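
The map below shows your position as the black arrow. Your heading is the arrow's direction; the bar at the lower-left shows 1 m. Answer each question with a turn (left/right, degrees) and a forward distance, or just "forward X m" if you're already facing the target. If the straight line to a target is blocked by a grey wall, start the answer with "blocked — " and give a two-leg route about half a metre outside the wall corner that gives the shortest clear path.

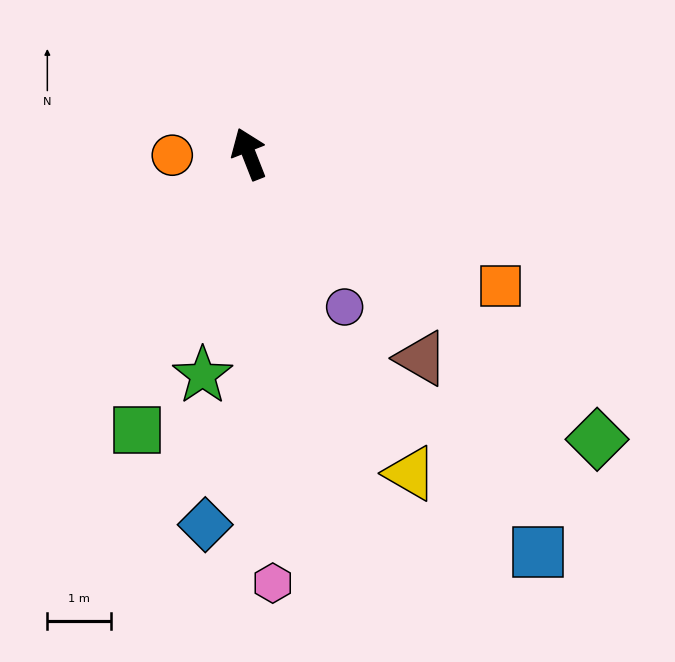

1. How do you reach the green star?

turn left 147°, forward 3.6 m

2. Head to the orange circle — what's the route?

turn left 70°, forward 1.2 m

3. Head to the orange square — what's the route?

turn right 139°, forward 4.5 m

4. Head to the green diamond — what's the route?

turn right 151°, forward 7.1 m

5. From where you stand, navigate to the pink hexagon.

turn left 162°, forward 6.8 m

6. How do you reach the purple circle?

turn right 169°, forward 2.8 m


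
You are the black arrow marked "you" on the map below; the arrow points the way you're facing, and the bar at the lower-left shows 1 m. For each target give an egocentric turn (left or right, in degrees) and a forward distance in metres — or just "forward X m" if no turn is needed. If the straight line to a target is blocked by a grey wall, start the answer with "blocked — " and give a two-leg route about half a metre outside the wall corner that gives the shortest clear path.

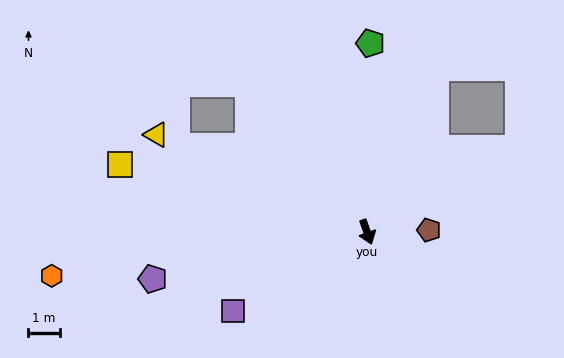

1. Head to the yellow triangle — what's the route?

turn right 134°, forward 7.4 m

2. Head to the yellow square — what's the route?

turn right 125°, forward 8.2 m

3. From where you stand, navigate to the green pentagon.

turn left 159°, forward 6.0 m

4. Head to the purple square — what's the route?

turn right 79°, forward 5.0 m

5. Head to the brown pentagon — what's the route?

turn left 72°, forward 2.0 m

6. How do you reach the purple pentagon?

turn right 97°, forward 7.0 m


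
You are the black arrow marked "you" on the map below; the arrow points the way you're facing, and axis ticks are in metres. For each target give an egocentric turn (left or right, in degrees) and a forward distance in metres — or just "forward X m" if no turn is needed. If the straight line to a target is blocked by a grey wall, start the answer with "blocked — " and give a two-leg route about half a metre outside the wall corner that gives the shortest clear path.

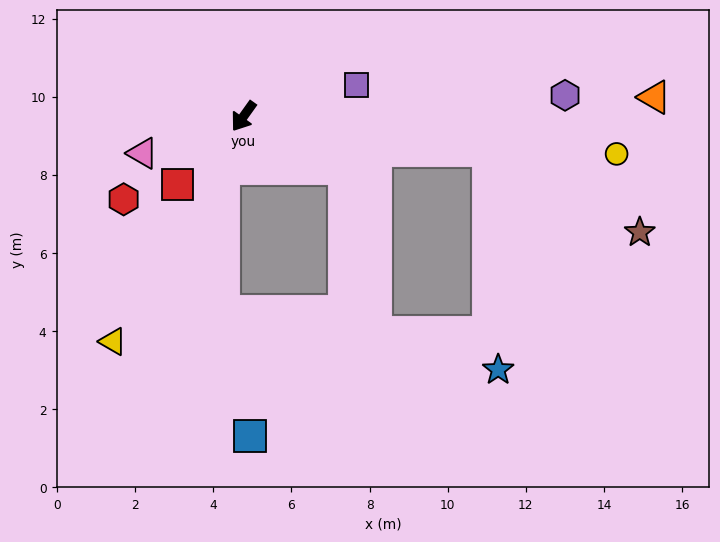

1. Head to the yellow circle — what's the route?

turn left 120°, forward 9.6 m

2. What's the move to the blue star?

blocked — turn left 118°, forward 6.3 m, then turn right 80°, forward 5.6 m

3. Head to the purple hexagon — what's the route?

turn left 129°, forward 8.2 m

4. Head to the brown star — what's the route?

blocked — turn left 118°, forward 6.3 m, then turn right 21°, forward 4.4 m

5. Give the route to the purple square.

turn left 141°, forward 3.0 m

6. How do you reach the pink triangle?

turn right 34°, forward 2.8 m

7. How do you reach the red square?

turn right 9°, forward 2.4 m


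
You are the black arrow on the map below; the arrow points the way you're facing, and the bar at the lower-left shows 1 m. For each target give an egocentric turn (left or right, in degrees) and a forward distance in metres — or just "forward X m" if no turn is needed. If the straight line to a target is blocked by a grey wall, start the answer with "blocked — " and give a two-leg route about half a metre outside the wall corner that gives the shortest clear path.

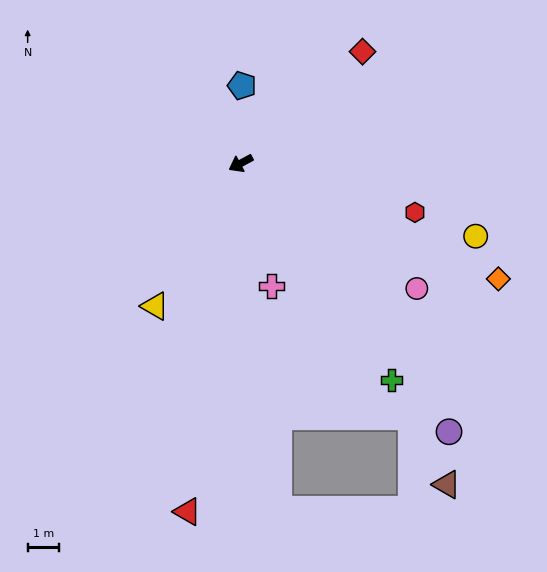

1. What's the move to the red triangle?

turn left 53°, forward 11.2 m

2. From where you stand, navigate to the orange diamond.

turn left 128°, forward 9.0 m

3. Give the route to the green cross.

turn left 97°, forward 8.4 m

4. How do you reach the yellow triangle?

turn left 31°, forward 5.3 m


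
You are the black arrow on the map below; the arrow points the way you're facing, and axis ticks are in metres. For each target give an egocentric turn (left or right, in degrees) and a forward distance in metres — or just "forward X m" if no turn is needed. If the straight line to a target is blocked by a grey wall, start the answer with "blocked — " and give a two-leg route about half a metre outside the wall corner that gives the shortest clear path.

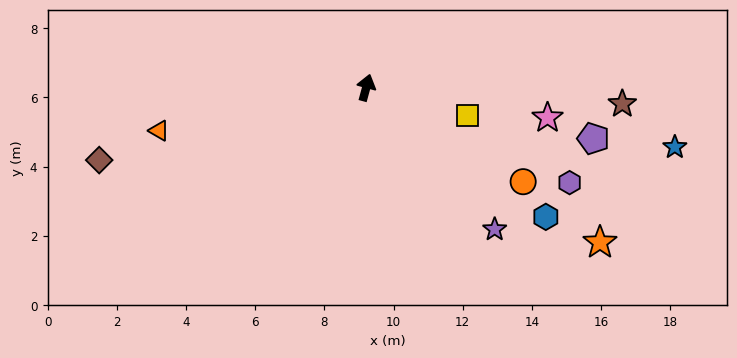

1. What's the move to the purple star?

turn right 123°, forward 5.5 m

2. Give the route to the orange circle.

turn right 106°, forward 5.3 m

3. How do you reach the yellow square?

turn right 90°, forward 3.0 m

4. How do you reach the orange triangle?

turn left 117°, forward 6.1 m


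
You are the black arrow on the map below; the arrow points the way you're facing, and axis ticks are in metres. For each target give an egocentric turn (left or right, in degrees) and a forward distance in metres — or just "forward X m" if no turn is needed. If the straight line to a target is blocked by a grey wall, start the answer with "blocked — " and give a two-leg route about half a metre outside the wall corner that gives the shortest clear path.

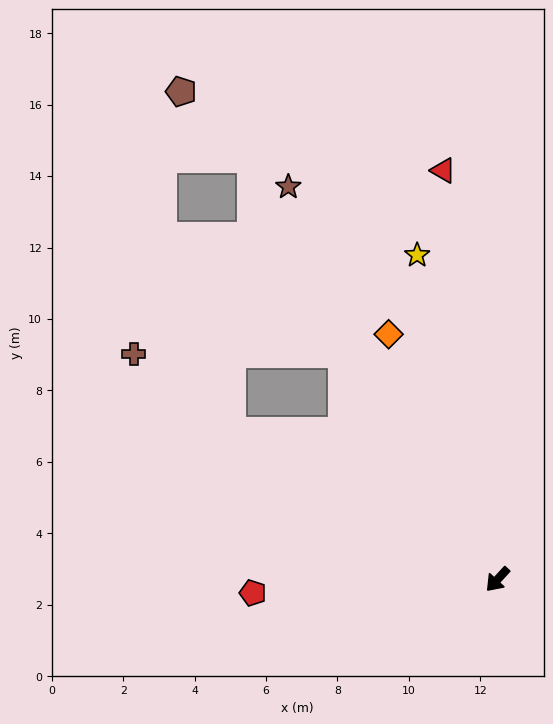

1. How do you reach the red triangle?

turn right 130°, forward 11.5 m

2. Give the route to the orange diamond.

turn right 113°, forward 7.5 m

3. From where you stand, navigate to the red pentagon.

turn right 44°, forward 6.9 m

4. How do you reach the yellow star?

turn right 124°, forward 9.4 m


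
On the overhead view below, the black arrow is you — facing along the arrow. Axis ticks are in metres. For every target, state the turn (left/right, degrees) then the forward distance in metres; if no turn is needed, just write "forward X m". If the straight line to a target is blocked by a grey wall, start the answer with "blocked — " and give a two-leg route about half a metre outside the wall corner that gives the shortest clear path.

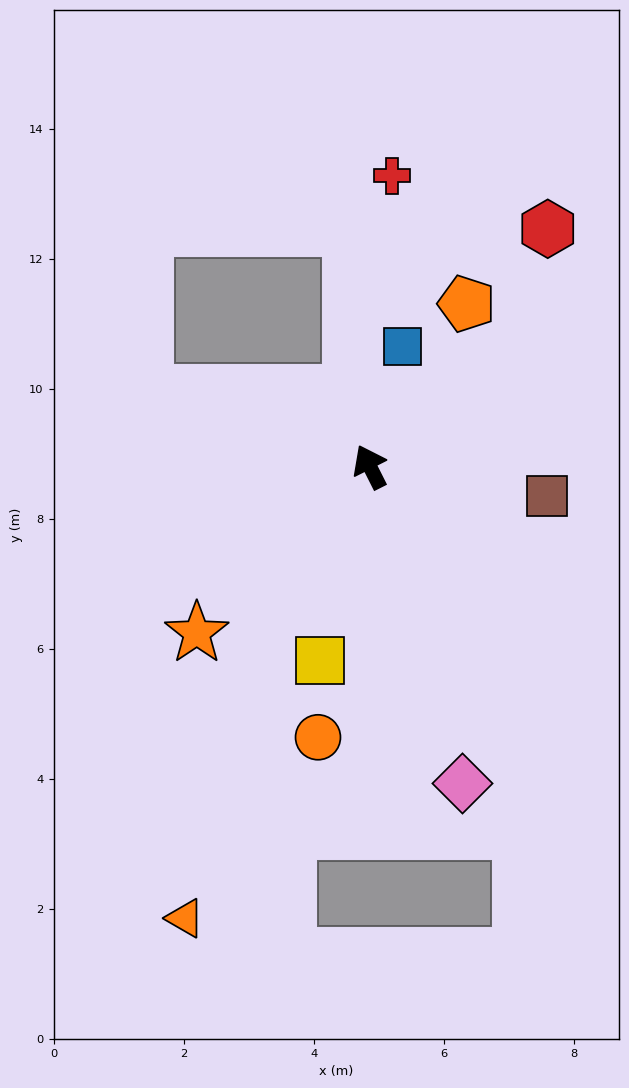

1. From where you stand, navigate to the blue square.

turn right 42°, forward 1.9 m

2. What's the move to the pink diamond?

turn left 170°, forward 5.1 m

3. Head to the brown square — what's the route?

turn right 126°, forward 2.8 m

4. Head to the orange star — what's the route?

turn left 107°, forward 3.7 m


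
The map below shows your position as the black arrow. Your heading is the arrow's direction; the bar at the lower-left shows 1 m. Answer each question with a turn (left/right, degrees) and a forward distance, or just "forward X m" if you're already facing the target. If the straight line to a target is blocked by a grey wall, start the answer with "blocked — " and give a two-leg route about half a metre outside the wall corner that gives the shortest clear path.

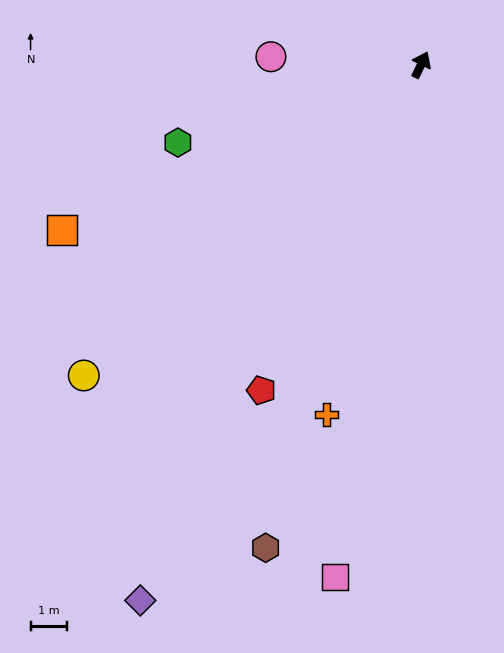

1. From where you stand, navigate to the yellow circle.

turn left 158°, forward 12.7 m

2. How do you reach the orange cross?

turn right 169°, forward 10.1 m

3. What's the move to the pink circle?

turn left 113°, forward 4.2 m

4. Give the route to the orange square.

turn left 141°, forward 11.0 m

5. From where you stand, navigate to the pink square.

turn right 164°, forward 14.4 m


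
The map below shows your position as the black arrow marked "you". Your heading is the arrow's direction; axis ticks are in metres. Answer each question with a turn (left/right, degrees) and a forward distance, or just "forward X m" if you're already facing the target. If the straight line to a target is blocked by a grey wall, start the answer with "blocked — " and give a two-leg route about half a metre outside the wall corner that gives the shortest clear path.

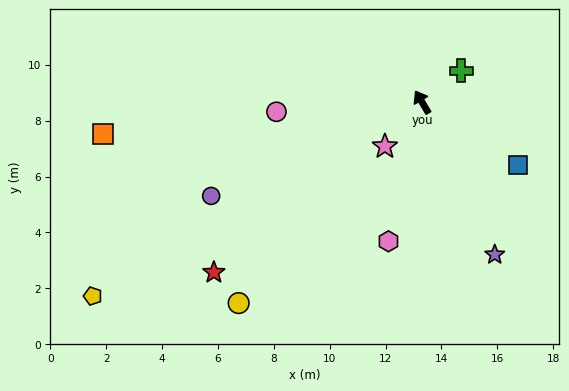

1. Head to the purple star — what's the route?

turn left 175°, forward 6.0 m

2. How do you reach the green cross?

turn right 82°, forward 1.8 m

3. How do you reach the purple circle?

turn left 83°, forward 8.3 m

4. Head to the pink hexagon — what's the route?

turn left 136°, forward 5.1 m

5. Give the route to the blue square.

turn right 154°, forward 4.1 m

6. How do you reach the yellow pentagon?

turn left 90°, forward 13.7 m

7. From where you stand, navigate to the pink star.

turn left 109°, forward 2.1 m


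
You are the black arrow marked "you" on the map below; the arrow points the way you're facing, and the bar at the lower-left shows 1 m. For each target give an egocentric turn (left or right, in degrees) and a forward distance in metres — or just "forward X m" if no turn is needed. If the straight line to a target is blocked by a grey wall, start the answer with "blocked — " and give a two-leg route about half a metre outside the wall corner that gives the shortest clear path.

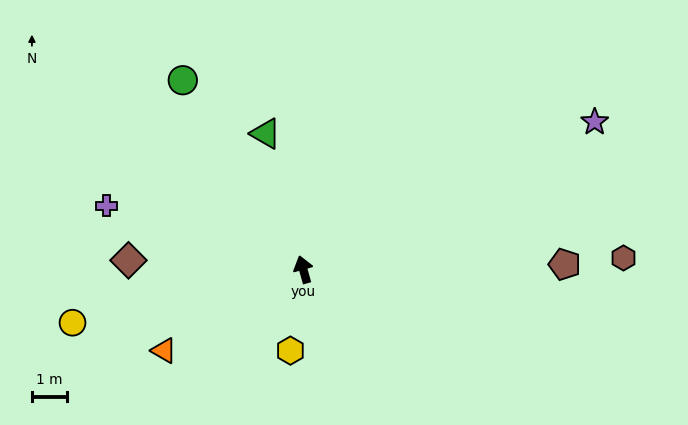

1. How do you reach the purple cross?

turn left 57°, forward 5.9 m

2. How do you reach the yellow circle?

turn left 87°, forward 6.8 m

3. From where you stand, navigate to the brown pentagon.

turn right 104°, forward 7.5 m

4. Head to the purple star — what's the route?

turn right 79°, forward 9.4 m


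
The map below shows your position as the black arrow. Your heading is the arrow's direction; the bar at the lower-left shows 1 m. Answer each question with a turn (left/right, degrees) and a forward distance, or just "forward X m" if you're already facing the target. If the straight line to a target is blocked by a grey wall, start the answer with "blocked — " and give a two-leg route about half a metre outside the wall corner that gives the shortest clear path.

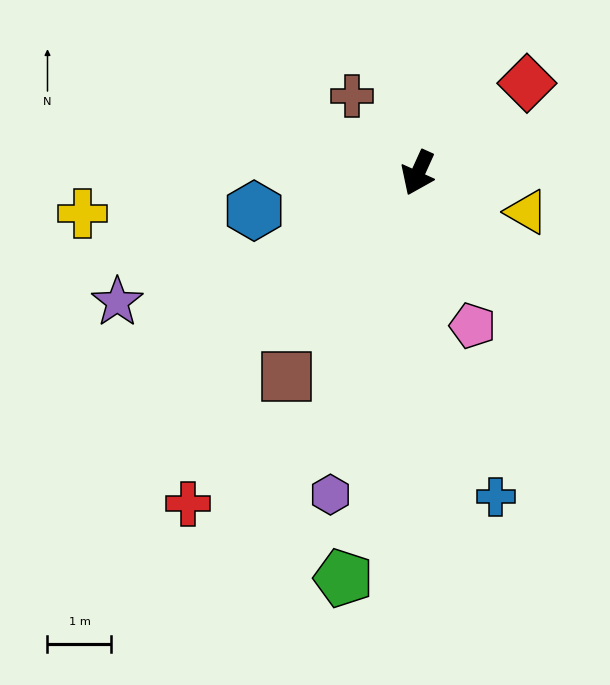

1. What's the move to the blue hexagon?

turn right 53°, forward 2.6 m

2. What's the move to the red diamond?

turn left 154°, forward 2.2 m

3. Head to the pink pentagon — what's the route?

turn left 44°, forward 2.5 m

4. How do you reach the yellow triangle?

turn left 95°, forward 1.8 m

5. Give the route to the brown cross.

turn right 115°, forward 1.6 m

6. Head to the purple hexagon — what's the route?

turn left 9°, forward 5.2 m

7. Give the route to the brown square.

turn right 8°, forward 3.8 m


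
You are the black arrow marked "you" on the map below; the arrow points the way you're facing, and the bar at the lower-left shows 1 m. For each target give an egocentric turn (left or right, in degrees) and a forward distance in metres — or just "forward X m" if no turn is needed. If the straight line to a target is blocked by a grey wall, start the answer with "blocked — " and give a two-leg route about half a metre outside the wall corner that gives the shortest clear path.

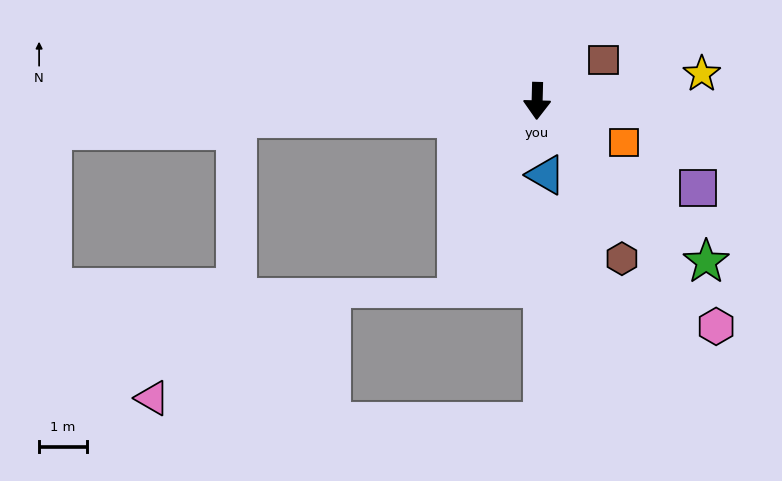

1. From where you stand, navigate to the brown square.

turn left 123°, forward 1.6 m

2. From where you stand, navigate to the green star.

turn left 48°, forward 4.9 m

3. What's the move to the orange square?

turn left 66°, forward 2.0 m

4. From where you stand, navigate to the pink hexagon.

turn left 40°, forward 6.0 m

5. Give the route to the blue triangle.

turn left 8°, forward 1.6 m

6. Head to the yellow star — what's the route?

turn left 101°, forward 3.5 m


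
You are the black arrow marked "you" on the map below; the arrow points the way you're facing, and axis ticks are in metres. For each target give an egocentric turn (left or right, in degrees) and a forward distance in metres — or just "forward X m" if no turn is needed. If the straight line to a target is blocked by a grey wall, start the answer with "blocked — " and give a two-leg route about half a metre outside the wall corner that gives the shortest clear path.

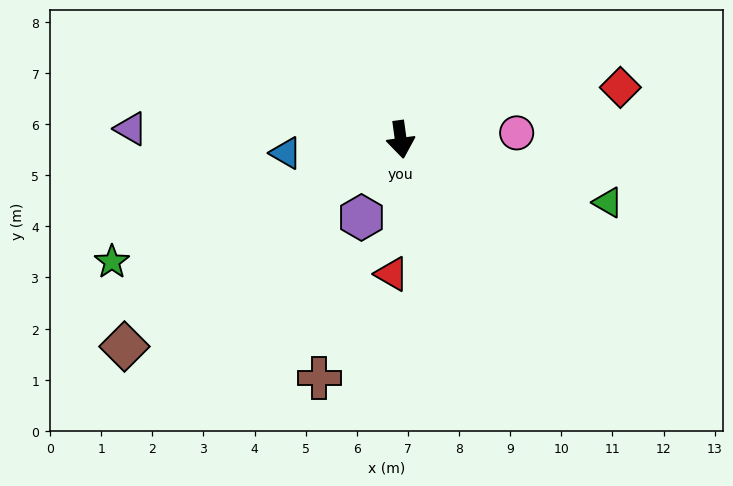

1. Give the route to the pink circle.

turn left 85°, forward 2.3 m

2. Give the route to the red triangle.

turn right 12°, forward 2.6 m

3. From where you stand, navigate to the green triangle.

turn left 65°, forward 4.2 m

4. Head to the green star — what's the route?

turn right 75°, forward 6.1 m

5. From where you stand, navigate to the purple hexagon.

turn right 35°, forward 1.7 m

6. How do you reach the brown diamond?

turn right 61°, forward 6.8 m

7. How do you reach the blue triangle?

turn right 91°, forward 2.3 m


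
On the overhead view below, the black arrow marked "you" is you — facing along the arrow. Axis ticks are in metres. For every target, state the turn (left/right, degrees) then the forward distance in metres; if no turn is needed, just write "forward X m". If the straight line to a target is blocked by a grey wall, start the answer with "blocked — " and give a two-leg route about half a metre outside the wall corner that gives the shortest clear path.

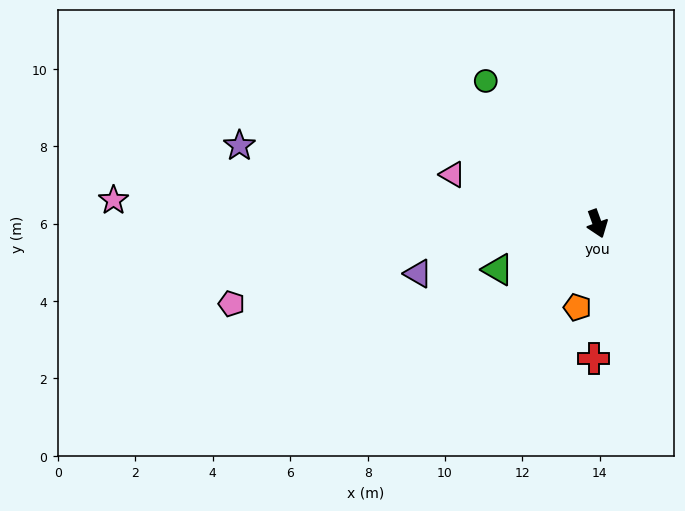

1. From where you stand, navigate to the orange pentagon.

turn right 33°, forward 2.2 m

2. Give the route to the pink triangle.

turn right 129°, forward 4.0 m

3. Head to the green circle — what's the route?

turn right 162°, forward 4.7 m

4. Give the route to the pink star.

turn right 113°, forward 12.5 m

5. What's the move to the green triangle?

turn right 85°, forward 2.8 m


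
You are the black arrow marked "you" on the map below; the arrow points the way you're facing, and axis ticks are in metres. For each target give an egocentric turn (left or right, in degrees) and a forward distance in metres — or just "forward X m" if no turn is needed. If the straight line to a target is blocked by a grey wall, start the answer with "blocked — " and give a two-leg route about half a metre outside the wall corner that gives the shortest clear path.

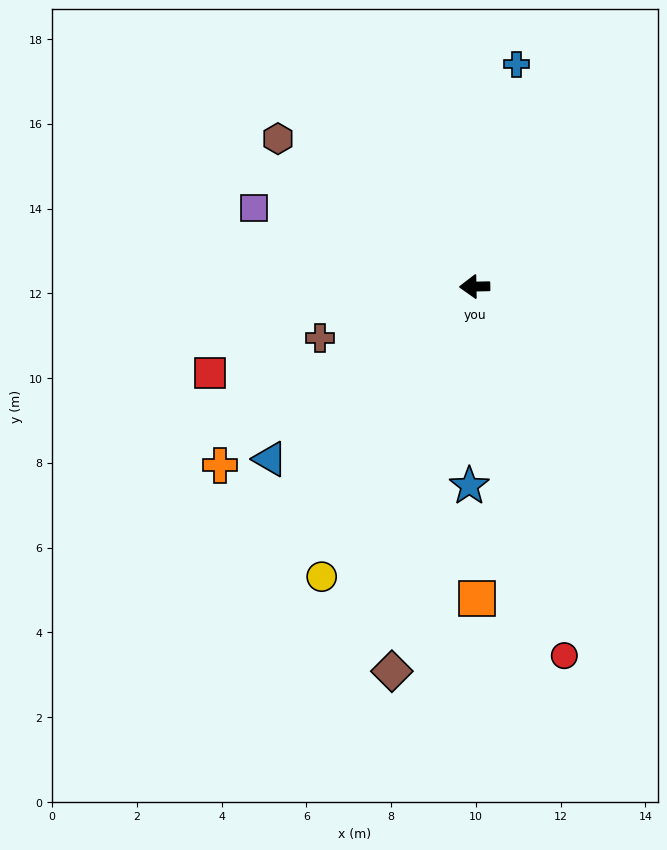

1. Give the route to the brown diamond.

turn left 77°, forward 9.3 m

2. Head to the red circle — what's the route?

turn left 102°, forward 9.0 m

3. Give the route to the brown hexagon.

turn right 38°, forward 5.8 m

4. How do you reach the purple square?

turn right 21°, forward 5.5 m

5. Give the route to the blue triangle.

turn left 39°, forward 6.3 m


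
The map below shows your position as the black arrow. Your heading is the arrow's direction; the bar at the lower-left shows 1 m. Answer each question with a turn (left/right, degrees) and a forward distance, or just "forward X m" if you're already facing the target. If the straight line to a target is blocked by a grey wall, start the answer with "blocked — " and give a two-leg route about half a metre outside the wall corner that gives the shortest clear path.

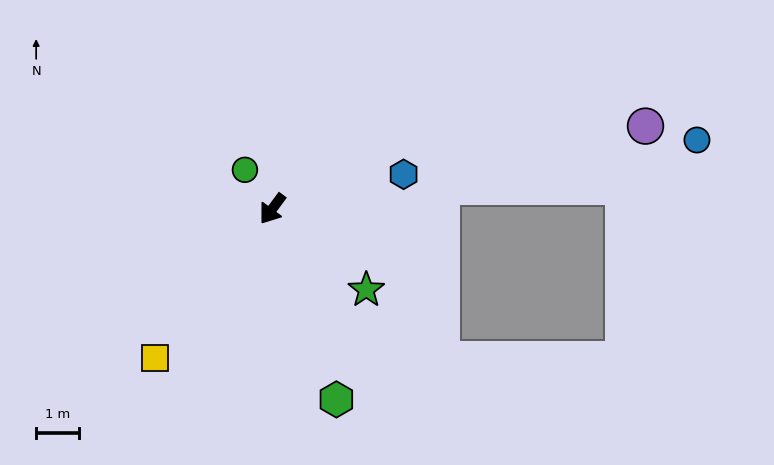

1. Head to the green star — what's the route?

turn left 86°, forward 2.9 m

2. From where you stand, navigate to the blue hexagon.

turn left 141°, forward 3.2 m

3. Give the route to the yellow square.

forward 4.4 m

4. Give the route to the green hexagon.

turn left 55°, forward 4.7 m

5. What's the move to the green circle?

turn right 108°, forward 1.1 m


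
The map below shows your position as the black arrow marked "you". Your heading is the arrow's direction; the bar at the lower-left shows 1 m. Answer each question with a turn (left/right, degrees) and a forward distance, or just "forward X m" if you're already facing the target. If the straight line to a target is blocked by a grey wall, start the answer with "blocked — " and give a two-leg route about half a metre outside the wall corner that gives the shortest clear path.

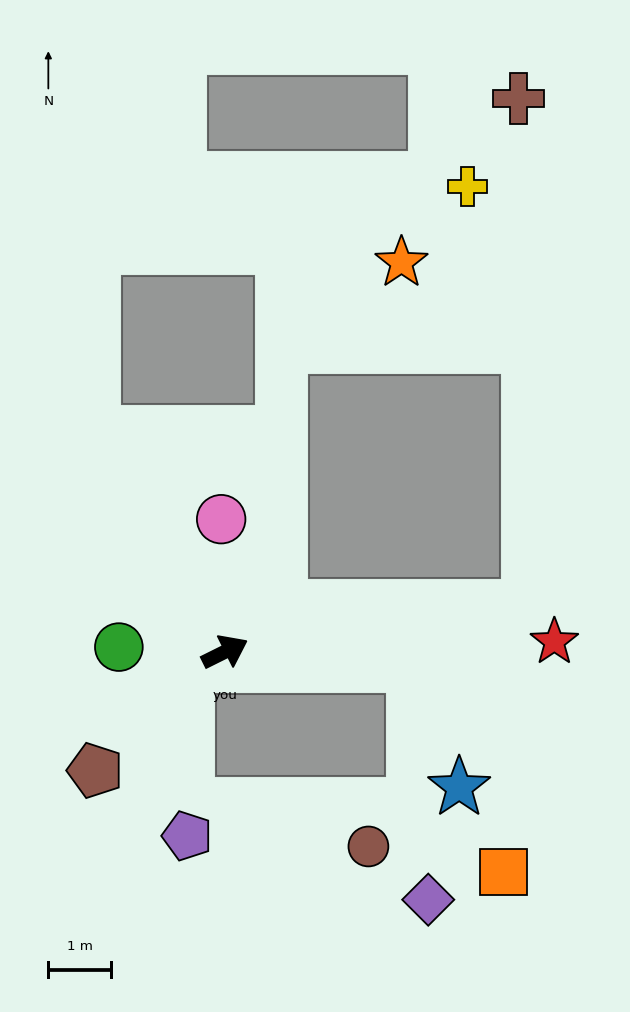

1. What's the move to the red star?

turn right 25°, forward 5.3 m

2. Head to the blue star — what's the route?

blocked — turn right 31°, forward 3.0 m, then turn right 65°, forward 2.1 m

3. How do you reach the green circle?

turn left 151°, forward 1.7 m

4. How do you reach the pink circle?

turn left 65°, forward 2.1 m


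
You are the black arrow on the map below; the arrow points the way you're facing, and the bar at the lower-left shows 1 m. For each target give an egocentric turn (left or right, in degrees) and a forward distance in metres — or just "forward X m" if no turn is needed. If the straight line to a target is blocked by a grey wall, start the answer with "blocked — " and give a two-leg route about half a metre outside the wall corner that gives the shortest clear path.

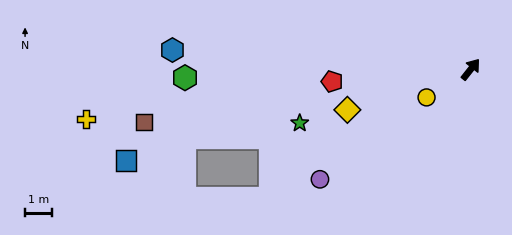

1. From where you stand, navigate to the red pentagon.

turn left 133°, forward 5.1 m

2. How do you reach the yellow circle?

turn left 161°, forward 1.9 m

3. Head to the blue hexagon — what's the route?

turn left 125°, forward 11.0 m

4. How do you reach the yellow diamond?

turn left 147°, forward 4.8 m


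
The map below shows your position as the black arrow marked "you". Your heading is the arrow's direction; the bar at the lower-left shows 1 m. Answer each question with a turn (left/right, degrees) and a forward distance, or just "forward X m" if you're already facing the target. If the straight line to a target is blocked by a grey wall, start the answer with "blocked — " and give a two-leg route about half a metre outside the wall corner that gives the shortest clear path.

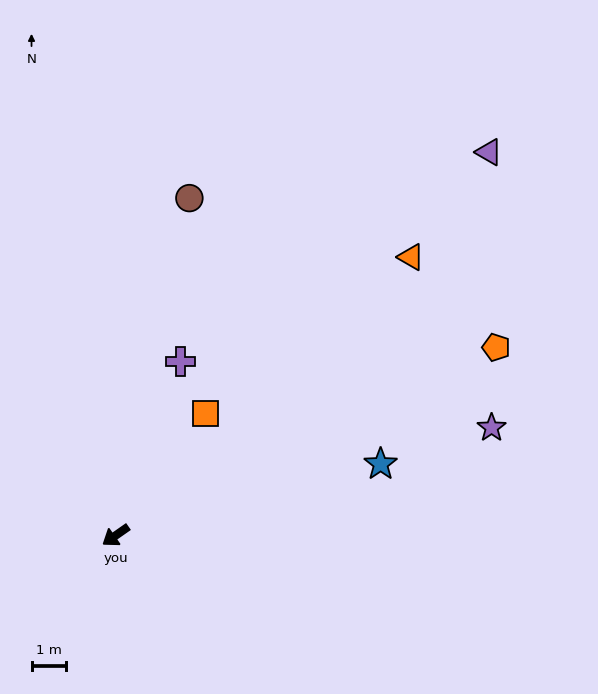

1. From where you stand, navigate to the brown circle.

turn right 137°, forward 9.9 m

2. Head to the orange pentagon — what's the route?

turn left 171°, forward 12.2 m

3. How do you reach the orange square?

turn right 161°, forward 4.4 m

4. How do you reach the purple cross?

turn right 145°, forward 5.3 m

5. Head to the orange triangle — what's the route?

turn right 172°, forward 11.7 m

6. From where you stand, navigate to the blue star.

turn left 160°, forward 7.9 m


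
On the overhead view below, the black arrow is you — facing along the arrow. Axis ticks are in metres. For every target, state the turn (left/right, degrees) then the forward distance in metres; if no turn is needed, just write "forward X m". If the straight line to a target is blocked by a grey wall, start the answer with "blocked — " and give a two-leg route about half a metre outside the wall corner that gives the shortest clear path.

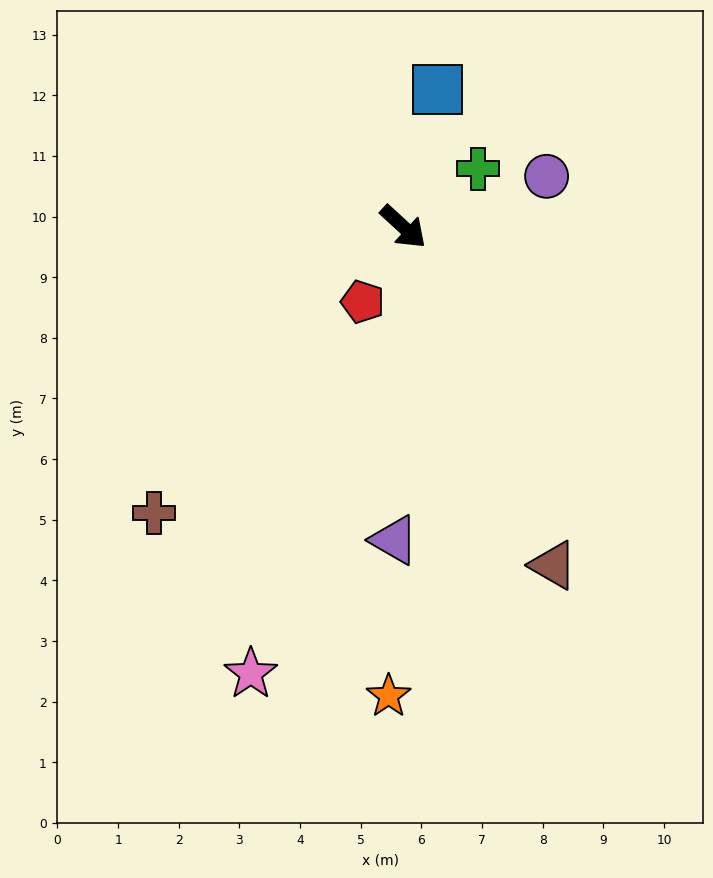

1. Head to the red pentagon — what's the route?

turn right 76°, forward 1.4 m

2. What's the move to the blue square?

turn left 119°, forward 2.3 m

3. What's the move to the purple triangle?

turn right 49°, forward 5.2 m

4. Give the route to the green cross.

turn left 80°, forward 1.6 m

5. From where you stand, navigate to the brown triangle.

turn right 24°, forward 6.1 m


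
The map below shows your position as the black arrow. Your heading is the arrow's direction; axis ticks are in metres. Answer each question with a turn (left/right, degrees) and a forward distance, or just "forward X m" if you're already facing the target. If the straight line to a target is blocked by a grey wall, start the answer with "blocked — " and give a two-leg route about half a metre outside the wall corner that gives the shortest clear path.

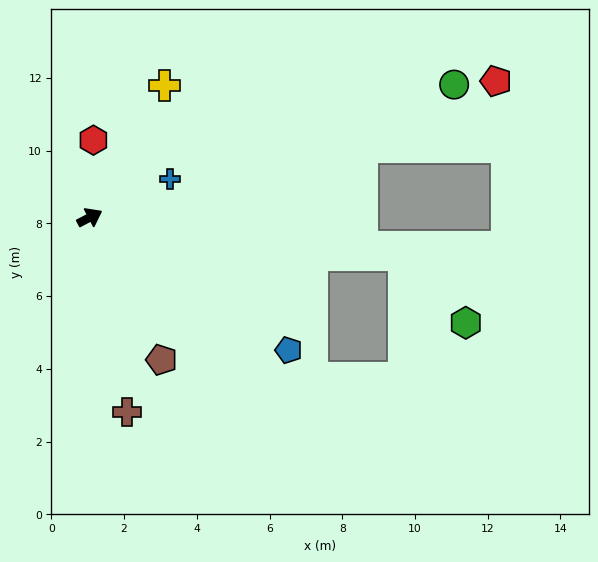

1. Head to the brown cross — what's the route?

turn right 107°, forward 5.4 m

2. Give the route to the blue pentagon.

turn right 61°, forward 6.6 m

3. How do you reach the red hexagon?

turn left 60°, forward 2.1 m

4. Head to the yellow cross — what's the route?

turn left 33°, forward 4.2 m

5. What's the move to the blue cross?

turn right 2°, forward 2.4 m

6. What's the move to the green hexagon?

blocked — turn right 35°, forward 8.7 m, then turn right 40°, forward 2.5 m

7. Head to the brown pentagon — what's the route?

turn right 91°, forward 4.4 m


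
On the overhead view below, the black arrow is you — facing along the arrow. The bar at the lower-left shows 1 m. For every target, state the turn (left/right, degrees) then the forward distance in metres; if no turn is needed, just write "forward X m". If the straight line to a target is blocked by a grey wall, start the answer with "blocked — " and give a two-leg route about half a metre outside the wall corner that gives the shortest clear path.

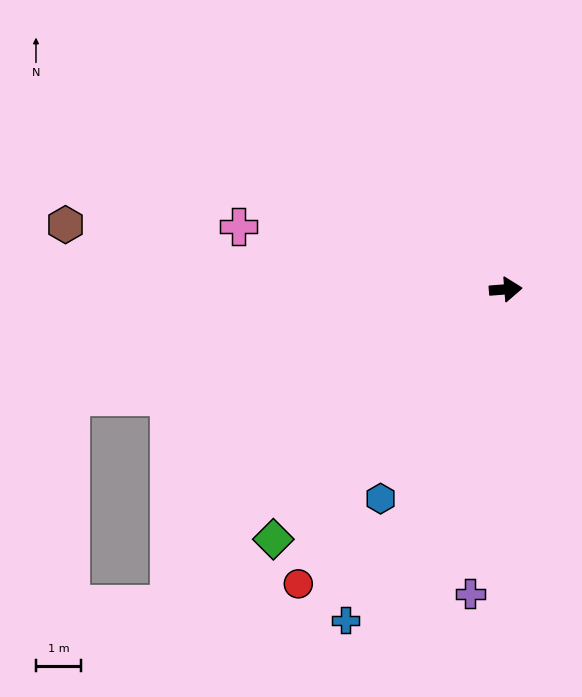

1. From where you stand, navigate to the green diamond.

turn right 137°, forward 7.6 m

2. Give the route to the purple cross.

turn right 101°, forward 6.8 m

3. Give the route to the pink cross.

turn left 162°, forward 6.1 m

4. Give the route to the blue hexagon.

turn right 125°, forward 5.4 m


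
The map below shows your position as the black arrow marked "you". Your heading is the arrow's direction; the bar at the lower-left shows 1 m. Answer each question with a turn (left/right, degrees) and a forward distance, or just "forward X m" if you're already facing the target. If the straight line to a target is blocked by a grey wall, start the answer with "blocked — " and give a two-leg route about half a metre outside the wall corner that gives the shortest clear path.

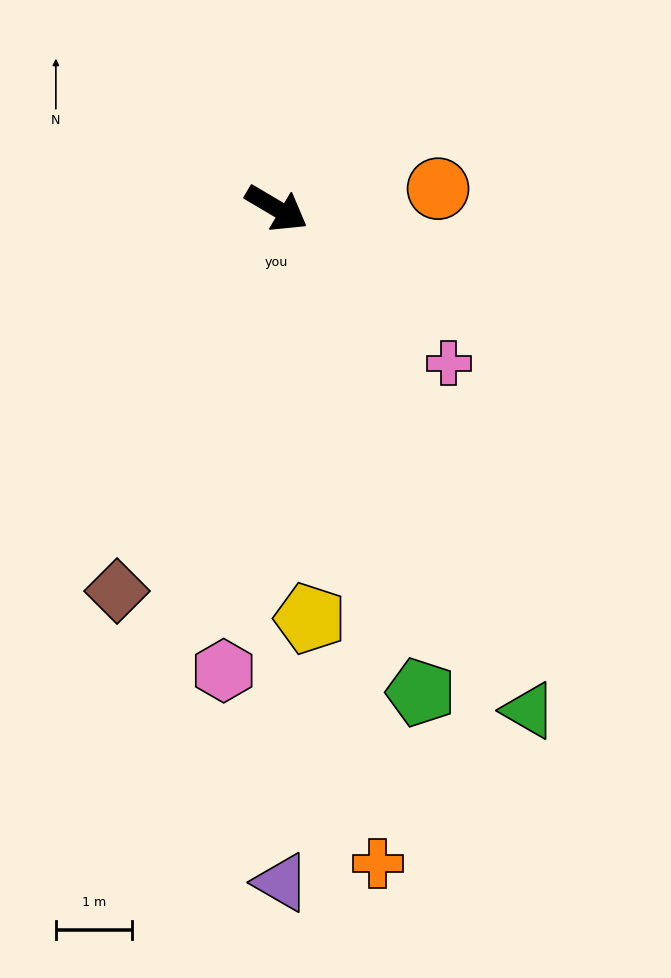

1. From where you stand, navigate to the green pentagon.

turn right 43°, forward 6.6 m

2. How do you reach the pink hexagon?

turn right 66°, forward 6.1 m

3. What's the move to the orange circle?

turn left 38°, forward 2.1 m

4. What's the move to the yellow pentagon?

turn right 55°, forward 5.4 m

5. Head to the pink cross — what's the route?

turn right 11°, forward 3.0 m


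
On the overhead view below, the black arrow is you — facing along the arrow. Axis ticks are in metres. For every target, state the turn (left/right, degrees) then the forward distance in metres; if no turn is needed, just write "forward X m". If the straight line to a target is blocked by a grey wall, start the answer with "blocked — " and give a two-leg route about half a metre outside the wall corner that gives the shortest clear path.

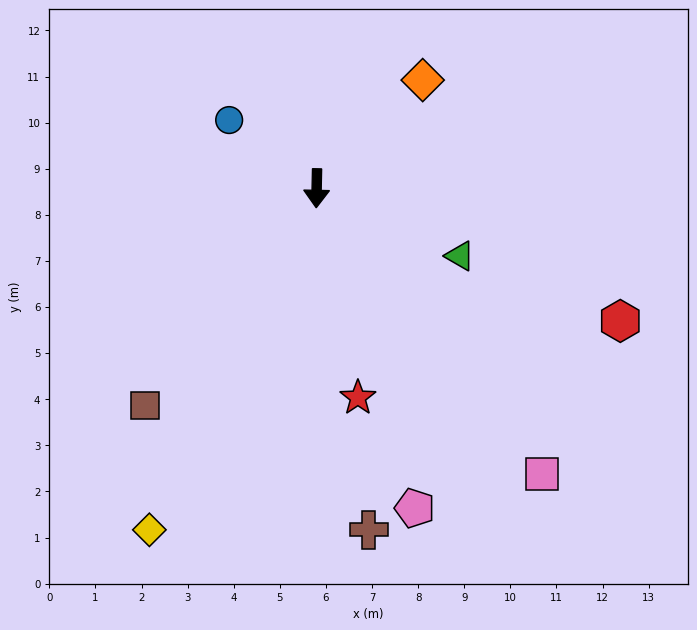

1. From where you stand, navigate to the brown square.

turn right 37°, forward 6.0 m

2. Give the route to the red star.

turn left 12°, forward 4.6 m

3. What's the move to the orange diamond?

turn left 137°, forward 3.3 m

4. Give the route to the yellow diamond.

turn right 25°, forward 8.2 m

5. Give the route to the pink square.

turn left 39°, forward 7.9 m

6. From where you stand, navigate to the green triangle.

turn left 66°, forward 3.4 m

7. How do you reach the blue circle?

turn right 127°, forward 2.4 m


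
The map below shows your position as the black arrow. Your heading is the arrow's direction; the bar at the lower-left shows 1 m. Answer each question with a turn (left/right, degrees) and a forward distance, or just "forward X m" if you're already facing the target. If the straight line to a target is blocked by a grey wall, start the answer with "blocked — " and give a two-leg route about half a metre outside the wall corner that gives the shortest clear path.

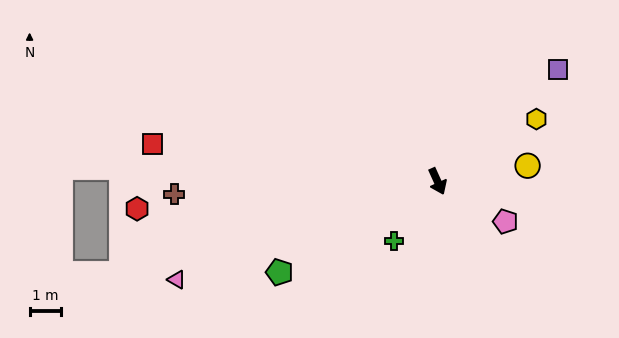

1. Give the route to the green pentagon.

turn right 84°, forward 5.9 m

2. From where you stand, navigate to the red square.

turn right 122°, forward 9.3 m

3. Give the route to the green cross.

turn right 60°, forward 2.4 m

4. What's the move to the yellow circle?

turn left 76°, forward 3.0 m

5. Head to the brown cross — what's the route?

turn right 111°, forward 8.5 m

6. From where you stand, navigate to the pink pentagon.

turn left 35°, forward 2.6 m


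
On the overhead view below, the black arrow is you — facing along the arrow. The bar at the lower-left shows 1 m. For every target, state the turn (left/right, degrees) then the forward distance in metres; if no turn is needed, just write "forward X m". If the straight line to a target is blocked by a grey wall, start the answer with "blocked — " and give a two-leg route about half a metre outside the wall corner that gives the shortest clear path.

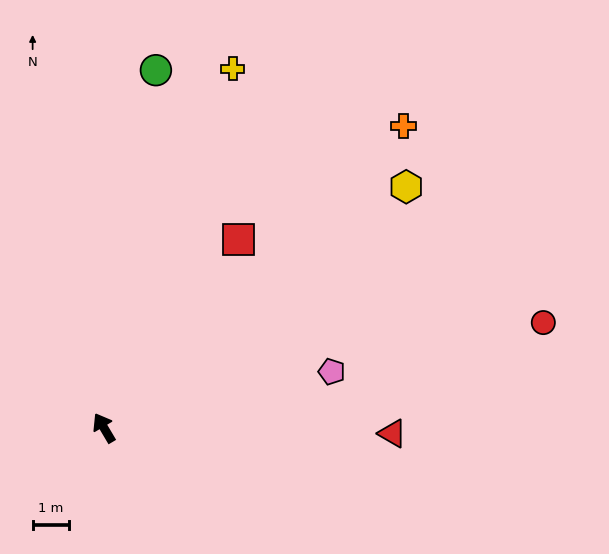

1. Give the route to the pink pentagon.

turn right 107°, forward 6.4 m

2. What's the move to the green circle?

turn right 39°, forward 9.8 m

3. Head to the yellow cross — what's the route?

turn right 50°, forward 10.4 m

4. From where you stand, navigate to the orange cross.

turn right 75°, forward 11.5 m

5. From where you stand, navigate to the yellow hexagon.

turn right 82°, forward 10.5 m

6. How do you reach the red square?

turn right 66°, forward 6.3 m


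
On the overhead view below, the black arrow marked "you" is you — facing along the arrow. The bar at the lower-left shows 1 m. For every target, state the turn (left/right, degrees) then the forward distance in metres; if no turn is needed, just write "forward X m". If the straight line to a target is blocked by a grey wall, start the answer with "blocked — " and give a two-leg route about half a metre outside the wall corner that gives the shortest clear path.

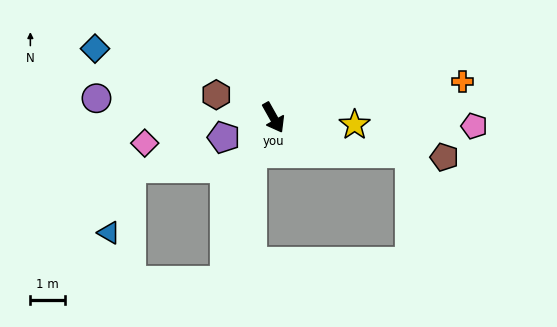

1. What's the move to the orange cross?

turn left 71°, forward 5.5 m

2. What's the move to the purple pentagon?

turn right 98°, forward 1.5 m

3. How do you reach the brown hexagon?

turn right 141°, forward 1.8 m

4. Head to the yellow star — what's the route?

turn left 56°, forward 2.3 m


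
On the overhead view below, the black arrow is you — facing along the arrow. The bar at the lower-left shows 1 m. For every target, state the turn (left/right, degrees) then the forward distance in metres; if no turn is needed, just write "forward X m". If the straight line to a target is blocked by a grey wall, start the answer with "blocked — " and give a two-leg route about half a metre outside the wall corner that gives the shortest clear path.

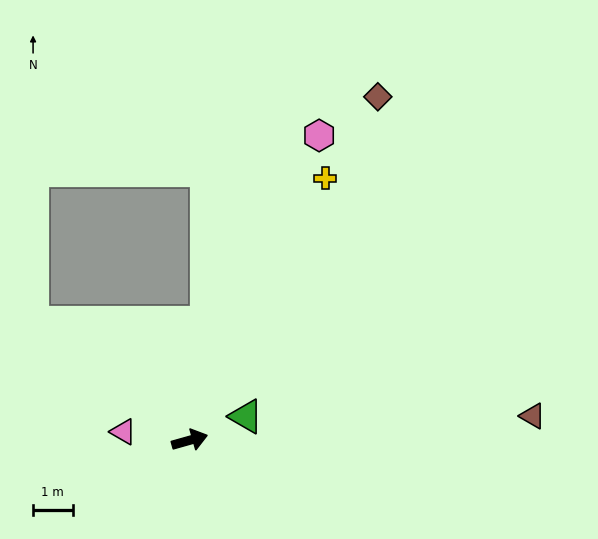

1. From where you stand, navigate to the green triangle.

turn left 7°, forward 1.6 m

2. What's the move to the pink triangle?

turn left 157°, forward 1.7 m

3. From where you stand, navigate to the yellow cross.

turn left 47°, forward 7.5 m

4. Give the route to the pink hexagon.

turn left 51°, forward 8.4 m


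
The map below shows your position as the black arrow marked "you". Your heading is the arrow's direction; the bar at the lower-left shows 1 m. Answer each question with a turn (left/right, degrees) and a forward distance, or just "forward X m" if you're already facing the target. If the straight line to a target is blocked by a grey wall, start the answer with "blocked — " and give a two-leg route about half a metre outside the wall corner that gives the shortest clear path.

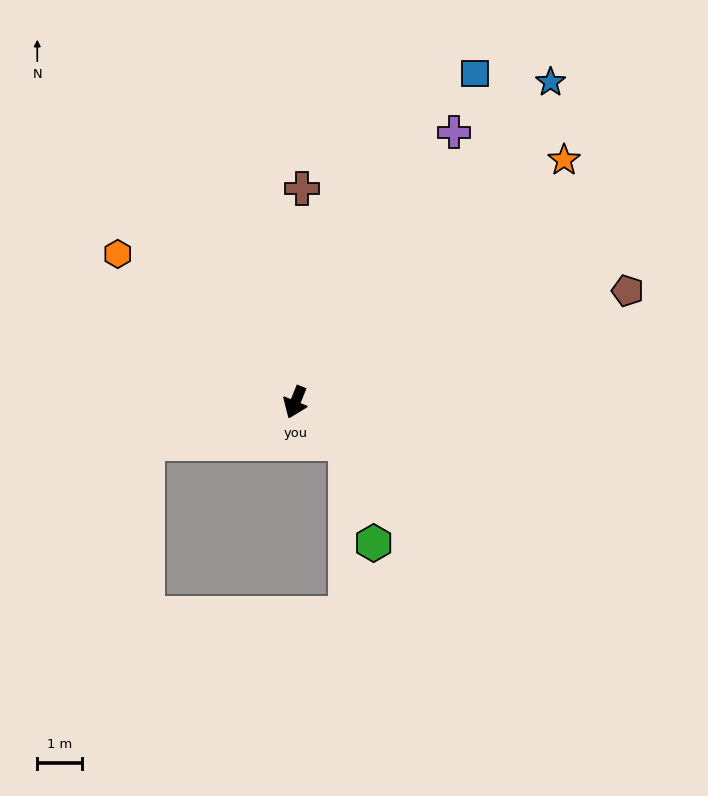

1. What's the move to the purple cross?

turn left 172°, forward 7.0 m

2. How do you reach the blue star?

turn left 164°, forward 9.1 m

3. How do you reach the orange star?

turn left 154°, forward 8.1 m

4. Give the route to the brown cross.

turn right 160°, forward 4.8 m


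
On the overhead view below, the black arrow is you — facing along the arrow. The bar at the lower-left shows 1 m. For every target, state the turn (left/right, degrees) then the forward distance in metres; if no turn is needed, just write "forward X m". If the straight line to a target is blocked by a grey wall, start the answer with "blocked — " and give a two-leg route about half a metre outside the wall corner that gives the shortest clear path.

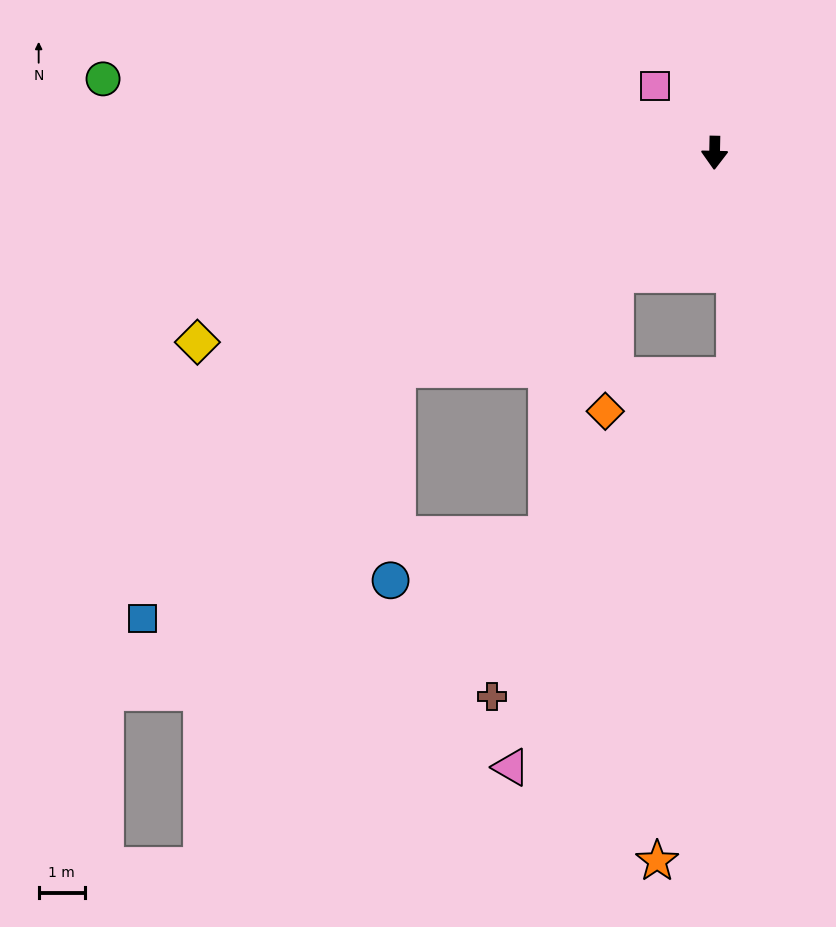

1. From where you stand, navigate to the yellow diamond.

turn right 69°, forward 12.0 m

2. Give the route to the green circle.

turn right 96°, forward 13.4 m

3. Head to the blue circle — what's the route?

blocked — turn right 55°, forward 8.4 m, then turn left 55°, forward 4.6 m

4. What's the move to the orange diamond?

blocked — turn right 39°, forward 3.4 m, then turn left 36°, forward 3.0 m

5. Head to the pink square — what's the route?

turn right 137°, forward 1.9 m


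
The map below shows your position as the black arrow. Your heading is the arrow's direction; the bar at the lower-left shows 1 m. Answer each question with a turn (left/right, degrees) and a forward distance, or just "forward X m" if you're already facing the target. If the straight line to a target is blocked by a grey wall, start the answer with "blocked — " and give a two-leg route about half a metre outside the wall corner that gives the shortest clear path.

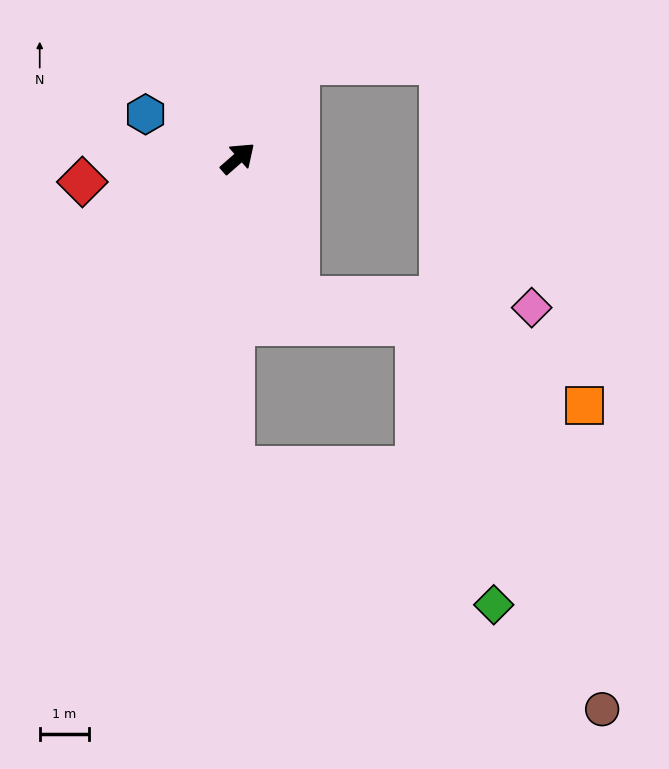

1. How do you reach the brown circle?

blocked — turn right 132°, forward 6.2 m, then turn left 57°, forward 8.9 m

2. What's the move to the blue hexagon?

turn left 113°, forward 2.1 m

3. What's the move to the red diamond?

turn left 147°, forward 3.2 m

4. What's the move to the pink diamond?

blocked — turn right 108°, forward 3.1 m, then turn left 64°, forward 4.7 m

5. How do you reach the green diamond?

blocked — turn right 132°, forward 6.2 m, then turn left 63°, forward 6.0 m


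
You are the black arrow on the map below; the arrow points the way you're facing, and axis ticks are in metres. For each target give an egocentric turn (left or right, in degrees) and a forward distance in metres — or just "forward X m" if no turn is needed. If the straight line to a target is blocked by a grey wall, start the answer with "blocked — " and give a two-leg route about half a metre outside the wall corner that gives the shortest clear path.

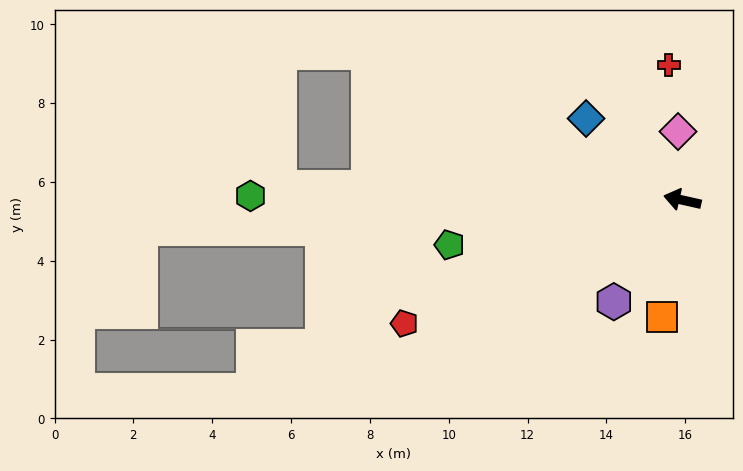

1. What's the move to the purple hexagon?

turn left 69°, forward 3.1 m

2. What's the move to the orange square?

turn left 93°, forward 3.0 m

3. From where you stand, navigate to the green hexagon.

turn left 12°, forward 11.0 m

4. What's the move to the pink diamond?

turn right 74°, forward 1.7 m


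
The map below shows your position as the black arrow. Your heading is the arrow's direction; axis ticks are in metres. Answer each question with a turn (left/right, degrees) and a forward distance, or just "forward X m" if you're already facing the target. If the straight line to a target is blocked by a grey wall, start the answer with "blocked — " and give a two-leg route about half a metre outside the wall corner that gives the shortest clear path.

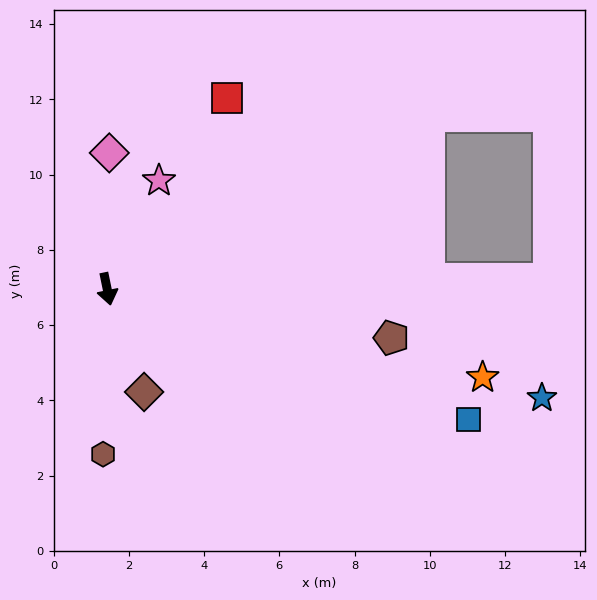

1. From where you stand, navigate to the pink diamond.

turn left 168°, forward 3.6 m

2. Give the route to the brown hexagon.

turn right 13°, forward 4.4 m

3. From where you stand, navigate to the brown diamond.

turn left 8°, forward 2.9 m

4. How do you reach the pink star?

turn left 143°, forward 3.2 m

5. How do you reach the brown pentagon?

turn left 69°, forward 7.7 m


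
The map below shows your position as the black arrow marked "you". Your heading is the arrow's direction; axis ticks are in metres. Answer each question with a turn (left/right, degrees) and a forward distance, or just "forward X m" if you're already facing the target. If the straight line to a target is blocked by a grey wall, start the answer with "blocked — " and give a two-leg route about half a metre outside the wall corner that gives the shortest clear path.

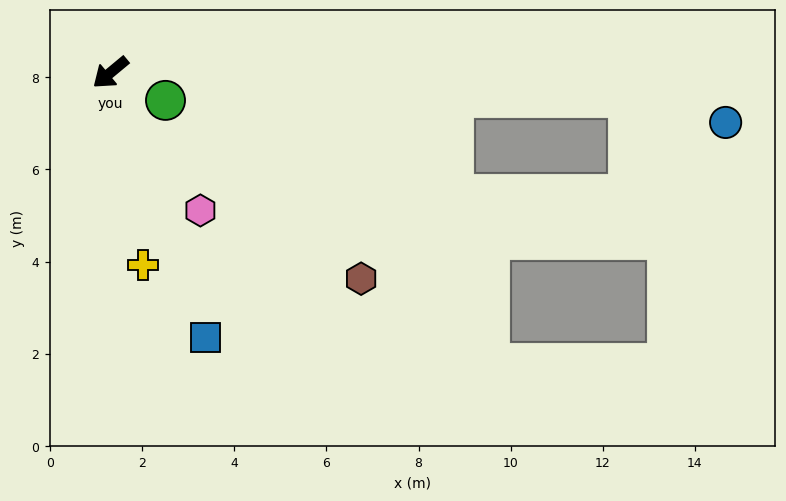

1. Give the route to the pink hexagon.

turn left 83°, forward 3.6 m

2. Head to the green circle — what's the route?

turn left 113°, forward 1.3 m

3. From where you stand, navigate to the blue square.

turn left 70°, forward 6.1 m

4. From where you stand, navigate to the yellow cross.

turn left 60°, forward 4.2 m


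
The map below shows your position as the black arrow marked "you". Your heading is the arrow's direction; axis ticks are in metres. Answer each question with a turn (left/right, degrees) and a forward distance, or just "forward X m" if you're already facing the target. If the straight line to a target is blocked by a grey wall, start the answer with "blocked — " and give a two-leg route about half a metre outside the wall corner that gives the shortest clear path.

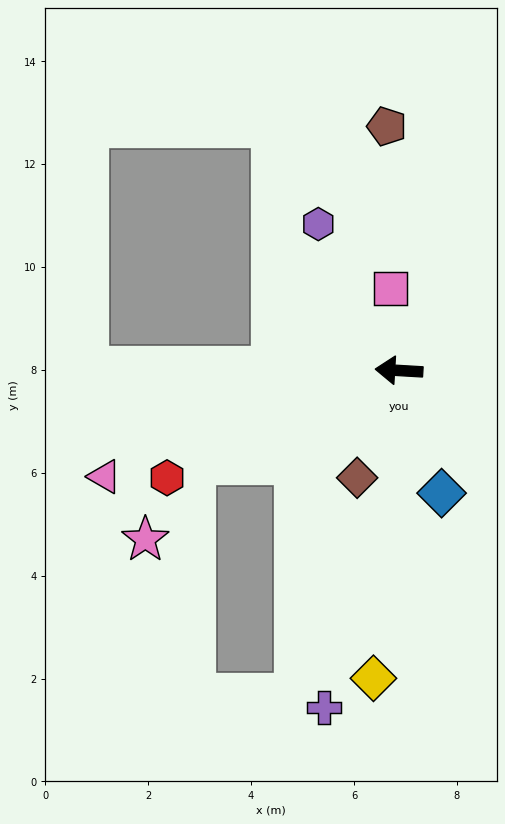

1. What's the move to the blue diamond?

turn left 113°, forward 2.5 m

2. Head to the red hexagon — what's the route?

turn left 28°, forward 5.0 m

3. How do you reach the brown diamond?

turn left 72°, forward 2.2 m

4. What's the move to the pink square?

turn right 81°, forward 1.6 m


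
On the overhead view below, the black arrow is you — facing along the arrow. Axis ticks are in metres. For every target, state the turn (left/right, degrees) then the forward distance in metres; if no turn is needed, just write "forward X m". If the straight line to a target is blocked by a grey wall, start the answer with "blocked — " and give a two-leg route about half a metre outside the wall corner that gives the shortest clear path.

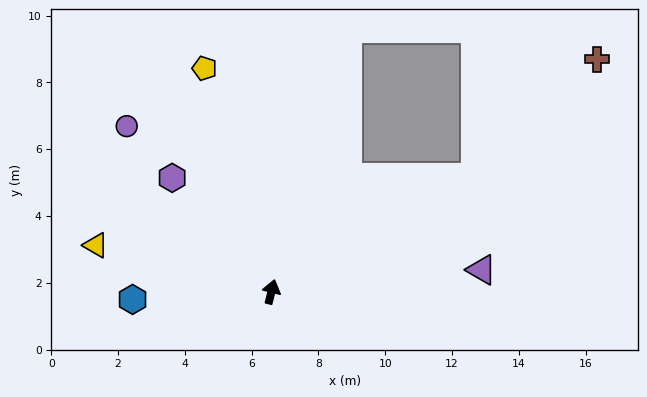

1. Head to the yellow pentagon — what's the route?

turn left 31°, forward 7.0 m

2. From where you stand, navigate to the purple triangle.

turn right 70°, forward 6.3 m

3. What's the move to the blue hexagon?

turn left 107°, forward 4.2 m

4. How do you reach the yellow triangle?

turn left 89°, forward 5.4 m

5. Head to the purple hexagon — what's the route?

turn left 55°, forward 4.5 m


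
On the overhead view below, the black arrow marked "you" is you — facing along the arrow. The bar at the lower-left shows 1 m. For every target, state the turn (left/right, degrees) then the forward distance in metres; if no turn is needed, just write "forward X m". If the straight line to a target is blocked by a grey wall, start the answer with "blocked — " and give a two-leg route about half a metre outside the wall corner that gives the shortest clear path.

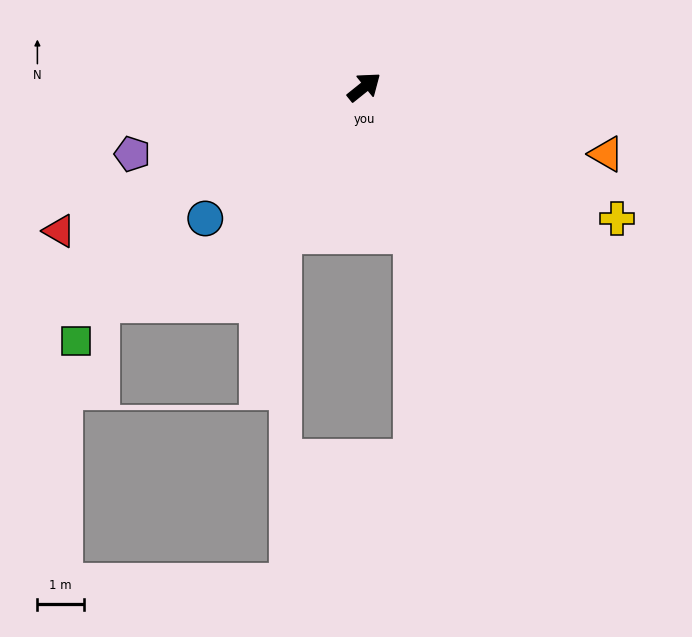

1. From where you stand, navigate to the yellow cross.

turn right 66°, forward 6.1 m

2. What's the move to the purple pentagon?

turn left 157°, forward 5.2 m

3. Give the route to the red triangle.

turn left 167°, forward 7.2 m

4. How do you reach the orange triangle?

turn right 54°, forward 5.4 m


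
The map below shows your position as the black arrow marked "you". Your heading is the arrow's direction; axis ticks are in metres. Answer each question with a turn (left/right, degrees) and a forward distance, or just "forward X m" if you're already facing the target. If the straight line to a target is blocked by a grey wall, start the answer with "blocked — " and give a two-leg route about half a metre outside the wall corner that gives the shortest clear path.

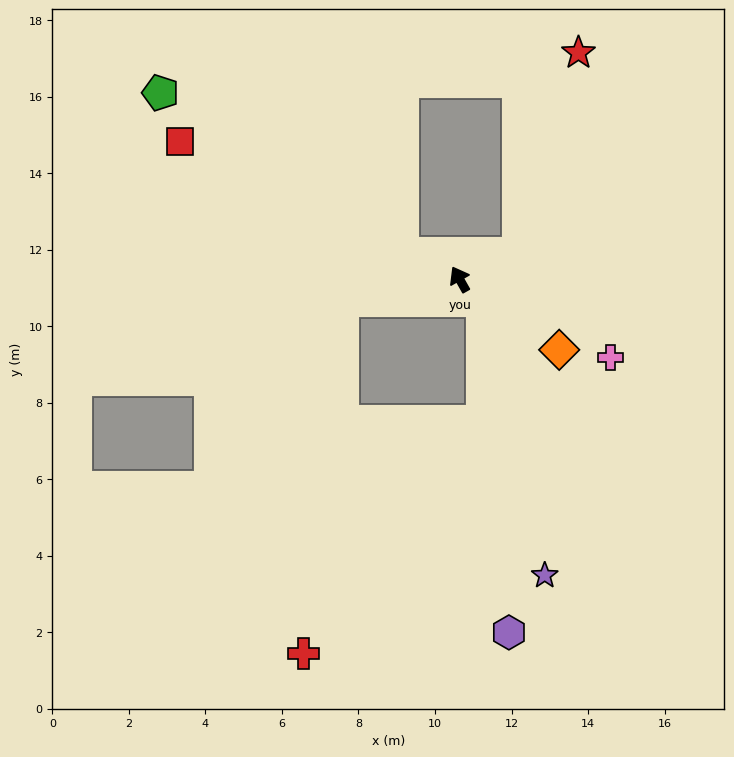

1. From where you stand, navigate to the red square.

turn left 34°, forward 8.1 m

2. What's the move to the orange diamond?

turn right 155°, forward 3.2 m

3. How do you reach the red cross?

blocked — turn left 71°, forward 3.1 m, then turn left 73°, forward 9.3 m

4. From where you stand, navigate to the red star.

blocked — turn right 95°, forward 1.7 m, then turn left 49°, forward 5.5 m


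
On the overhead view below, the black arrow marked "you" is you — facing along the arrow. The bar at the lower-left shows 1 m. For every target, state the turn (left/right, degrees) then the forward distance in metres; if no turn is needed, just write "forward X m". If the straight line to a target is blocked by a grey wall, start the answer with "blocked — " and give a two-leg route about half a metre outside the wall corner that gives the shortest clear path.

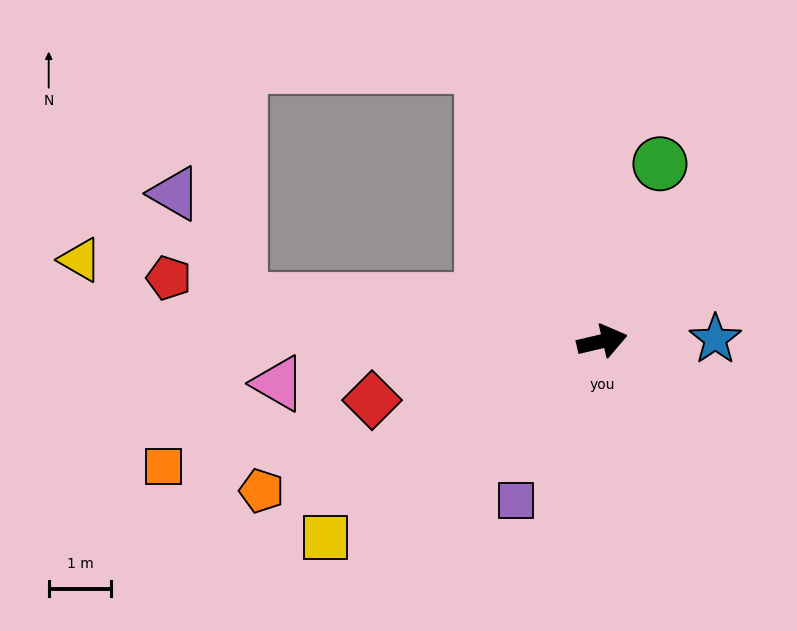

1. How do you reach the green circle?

turn left 59°, forward 3.0 m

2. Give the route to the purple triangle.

blocked — turn left 160°, forward 5.8 m, then turn right 51°, forward 2.0 m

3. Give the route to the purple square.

turn right 132°, forward 2.9 m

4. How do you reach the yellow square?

turn right 158°, forward 5.4 m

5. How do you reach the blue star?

turn right 12°, forward 1.8 m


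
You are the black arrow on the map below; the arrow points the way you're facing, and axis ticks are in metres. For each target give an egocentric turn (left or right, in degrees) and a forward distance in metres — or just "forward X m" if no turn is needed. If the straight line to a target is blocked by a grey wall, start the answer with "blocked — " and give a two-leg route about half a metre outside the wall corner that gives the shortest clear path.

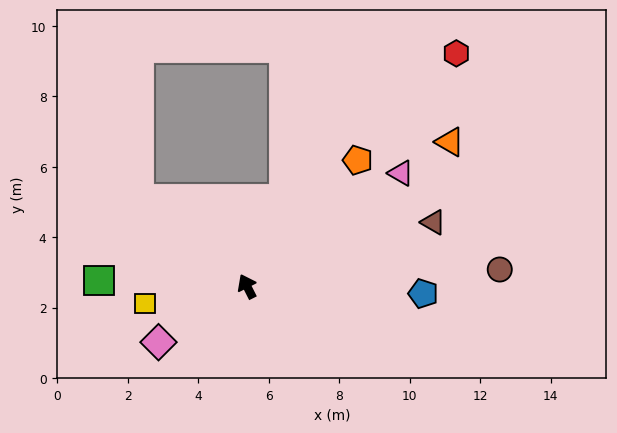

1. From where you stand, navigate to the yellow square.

turn left 73°, forward 2.9 m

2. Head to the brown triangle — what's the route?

turn right 98°, forward 5.6 m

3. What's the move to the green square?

turn left 61°, forward 4.2 m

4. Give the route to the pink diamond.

turn left 95°, forward 3.0 m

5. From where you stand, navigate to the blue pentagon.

turn right 119°, forward 5.0 m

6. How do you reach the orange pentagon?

turn right 68°, forward 4.8 m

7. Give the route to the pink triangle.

turn right 80°, forward 5.4 m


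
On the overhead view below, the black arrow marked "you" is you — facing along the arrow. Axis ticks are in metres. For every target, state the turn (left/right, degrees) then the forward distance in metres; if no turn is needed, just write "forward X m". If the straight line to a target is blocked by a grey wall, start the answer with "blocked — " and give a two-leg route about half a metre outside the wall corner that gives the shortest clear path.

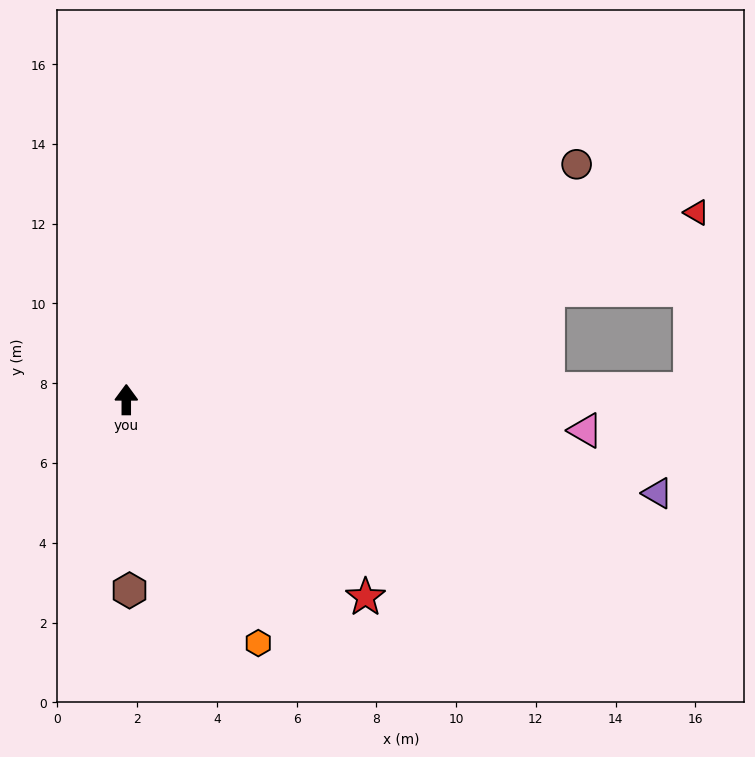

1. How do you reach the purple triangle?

turn right 100°, forward 13.5 m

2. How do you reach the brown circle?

turn right 62°, forward 12.7 m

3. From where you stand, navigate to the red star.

turn right 130°, forward 7.8 m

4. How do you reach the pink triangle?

turn right 94°, forward 11.5 m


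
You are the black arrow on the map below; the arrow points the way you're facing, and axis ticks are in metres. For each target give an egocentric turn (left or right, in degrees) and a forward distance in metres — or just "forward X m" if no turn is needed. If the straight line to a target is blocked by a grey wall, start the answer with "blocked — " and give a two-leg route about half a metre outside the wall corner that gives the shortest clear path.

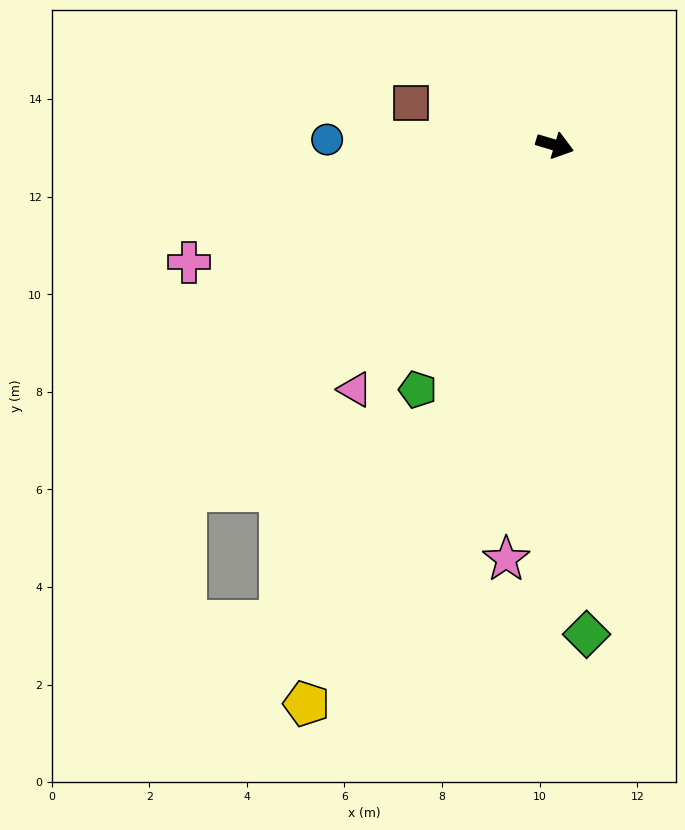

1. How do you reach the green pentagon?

turn right 103°, forward 5.7 m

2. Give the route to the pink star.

turn right 80°, forward 8.5 m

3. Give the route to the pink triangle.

turn right 113°, forward 6.5 m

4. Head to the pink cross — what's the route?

turn right 146°, forward 7.9 m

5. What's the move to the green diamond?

turn right 70°, forward 10.0 m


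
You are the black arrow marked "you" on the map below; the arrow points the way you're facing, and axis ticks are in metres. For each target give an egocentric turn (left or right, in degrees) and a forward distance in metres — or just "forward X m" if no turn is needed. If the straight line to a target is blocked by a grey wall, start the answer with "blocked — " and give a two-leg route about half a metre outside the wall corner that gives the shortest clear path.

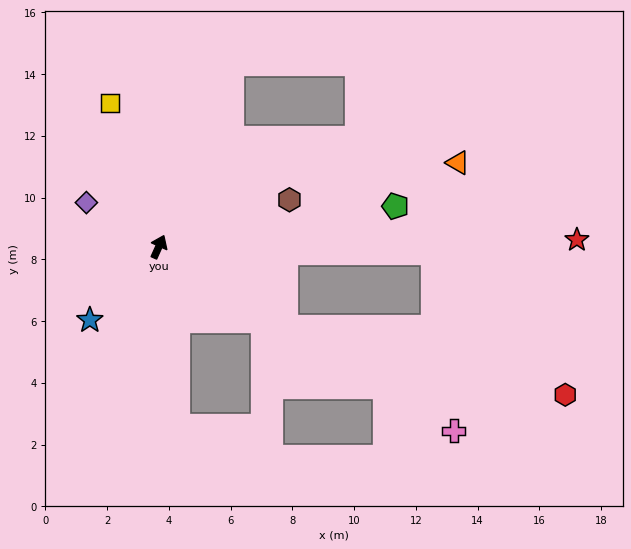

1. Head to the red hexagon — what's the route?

blocked — turn right 99°, forward 4.9 m, then turn left 20°, forward 9.3 m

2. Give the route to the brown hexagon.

turn right 46°, forward 4.5 m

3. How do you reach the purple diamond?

turn left 83°, forward 2.7 m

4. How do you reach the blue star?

turn left 161°, forward 3.3 m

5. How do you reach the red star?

turn right 65°, forward 13.5 m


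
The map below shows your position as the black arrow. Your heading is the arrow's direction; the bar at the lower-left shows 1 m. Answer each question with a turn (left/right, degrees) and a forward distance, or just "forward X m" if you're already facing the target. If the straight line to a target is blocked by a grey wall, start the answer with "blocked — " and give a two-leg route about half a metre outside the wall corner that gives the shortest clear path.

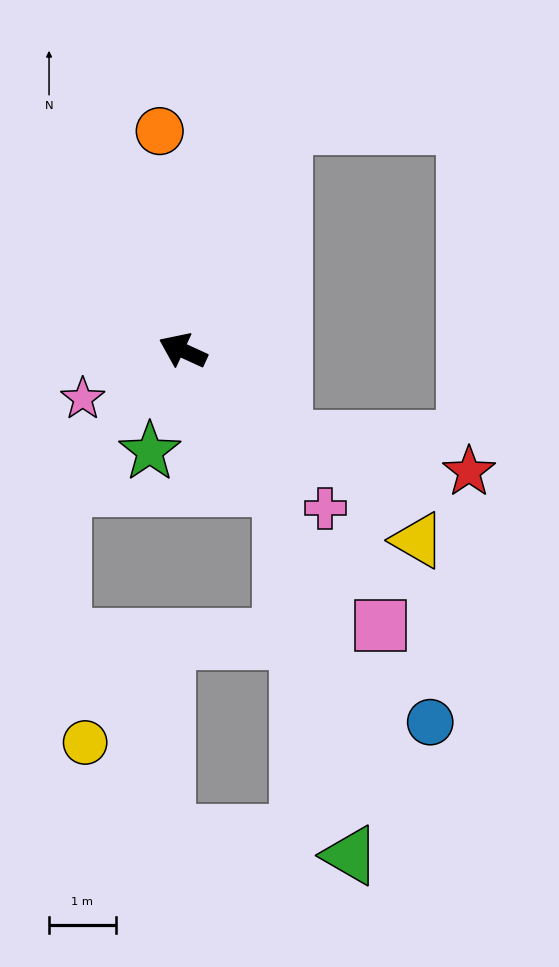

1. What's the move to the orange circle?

turn right 59°, forward 3.3 m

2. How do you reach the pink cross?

turn left 157°, forward 3.2 m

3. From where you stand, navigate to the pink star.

turn left 50°, forward 1.7 m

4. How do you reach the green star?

turn left 97°, forward 1.6 m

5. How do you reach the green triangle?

blocked — turn left 150°, forward 2.5 m, then turn right 25°, forward 5.6 m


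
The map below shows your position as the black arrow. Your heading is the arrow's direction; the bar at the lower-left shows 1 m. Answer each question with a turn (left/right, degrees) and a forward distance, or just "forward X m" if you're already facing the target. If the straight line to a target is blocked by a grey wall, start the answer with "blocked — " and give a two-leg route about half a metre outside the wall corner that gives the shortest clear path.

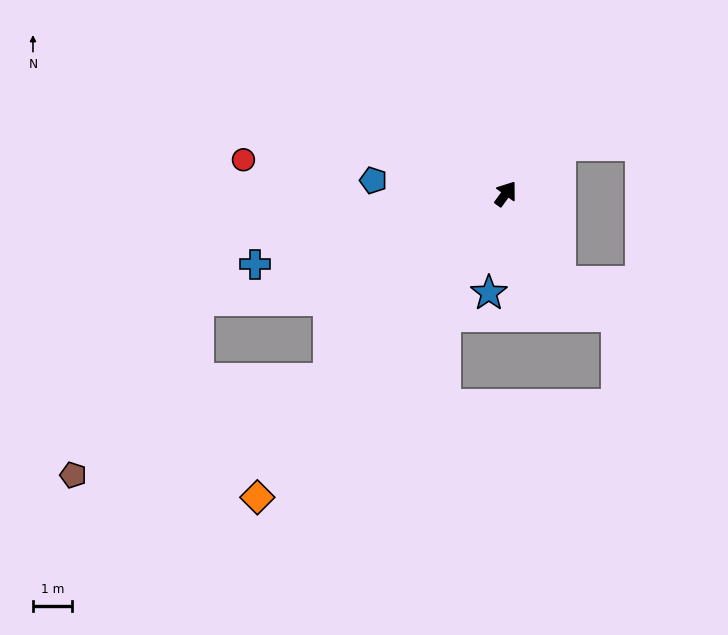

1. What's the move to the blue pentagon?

turn left 120°, forward 3.4 m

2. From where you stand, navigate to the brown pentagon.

blocked — turn left 173°, forward 6.6 m, then turn right 27°, forward 7.1 m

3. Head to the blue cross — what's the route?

turn left 142°, forward 6.7 m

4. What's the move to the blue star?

turn right 154°, forward 2.6 m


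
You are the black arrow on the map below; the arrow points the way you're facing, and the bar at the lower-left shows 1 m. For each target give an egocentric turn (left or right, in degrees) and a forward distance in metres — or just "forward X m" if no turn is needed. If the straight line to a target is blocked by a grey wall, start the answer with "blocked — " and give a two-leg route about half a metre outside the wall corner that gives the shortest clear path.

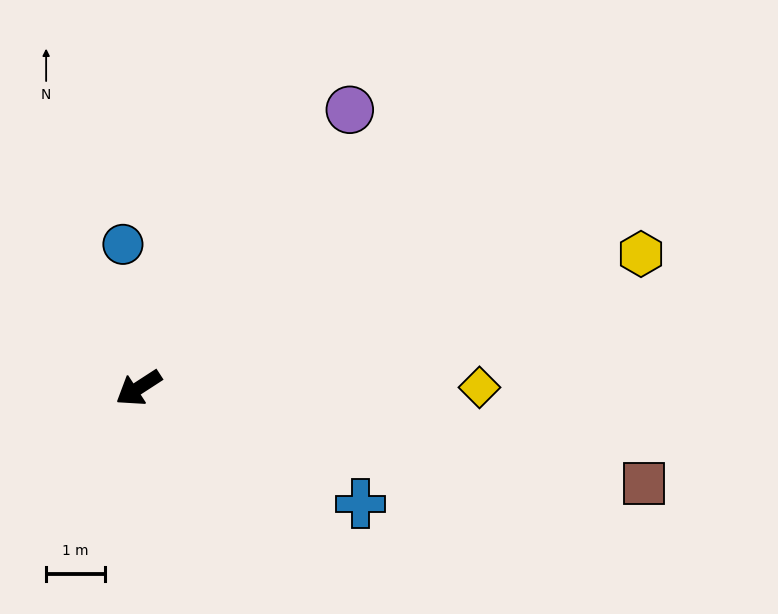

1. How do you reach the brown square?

turn left 136°, forward 8.8 m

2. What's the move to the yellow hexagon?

turn left 162°, forward 8.9 m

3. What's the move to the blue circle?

turn right 117°, forward 2.5 m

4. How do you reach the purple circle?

turn right 160°, forward 6.0 m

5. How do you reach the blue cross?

turn left 119°, forward 4.3 m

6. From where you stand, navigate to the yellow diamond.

turn left 147°, forward 5.8 m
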